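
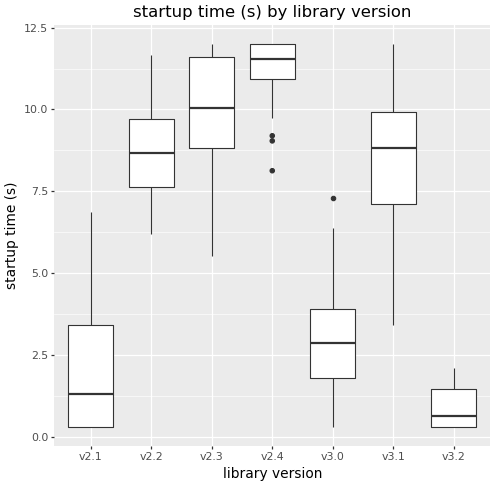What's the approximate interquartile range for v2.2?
≈ 2

Q3 ≈ 10, Q1 ≈ 8; IQR ≈ 2.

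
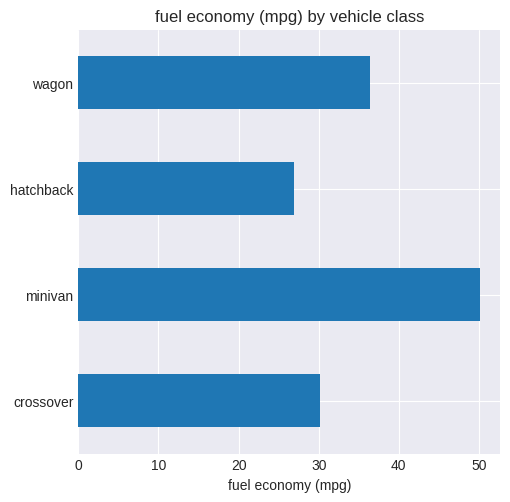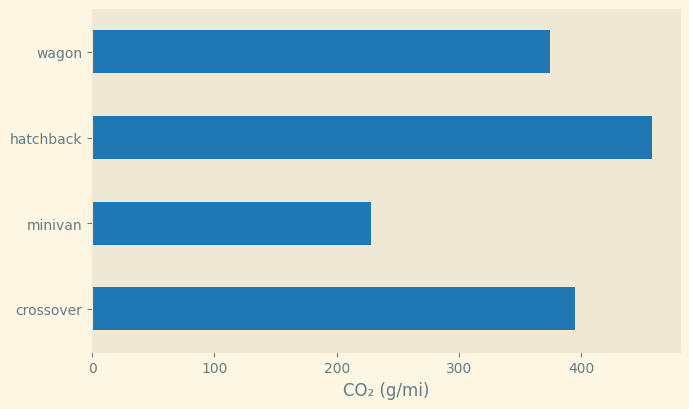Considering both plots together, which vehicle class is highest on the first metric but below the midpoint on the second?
Chart 2 median CO₂ (g/mi) ≈ 400; below-median vehicle classes: minivan, wagon. Among those, minivan has the highest fuel economy (mpg) (≈ 50).

minivan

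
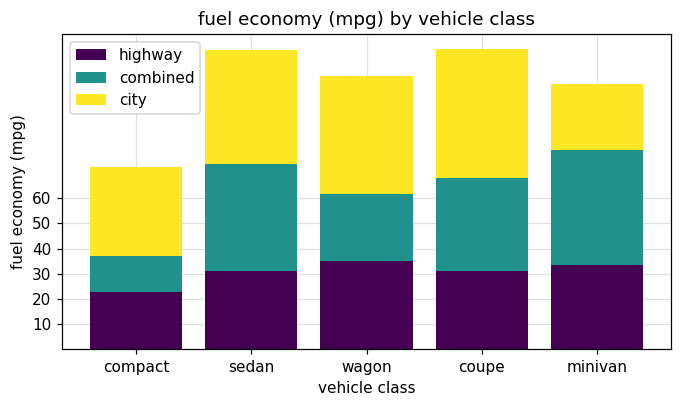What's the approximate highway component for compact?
≈ 20

highway top ≈ 20, bottom ≈ 0; segment ≈ 20.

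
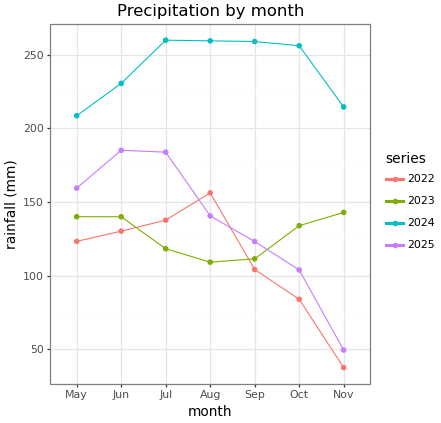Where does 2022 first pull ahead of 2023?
Jun: 2022 ≈ 140 vs 2023 ≈ 140 (not yet); Jul: 2022 ≈ 140 vs 2023 ≈ 120 (first crossover).

Jul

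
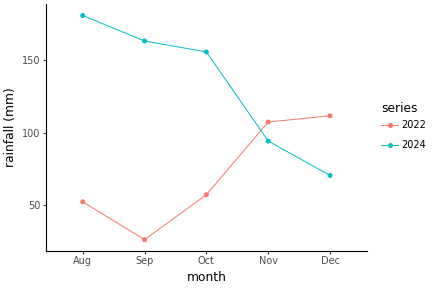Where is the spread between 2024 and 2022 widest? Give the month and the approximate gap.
Sep: 2024 ≈ 160, 2022 ≈ 20 → gap ≈ 140. Next-largest (Aug) is only ≈ 120.

Sep, ≈ 140 mm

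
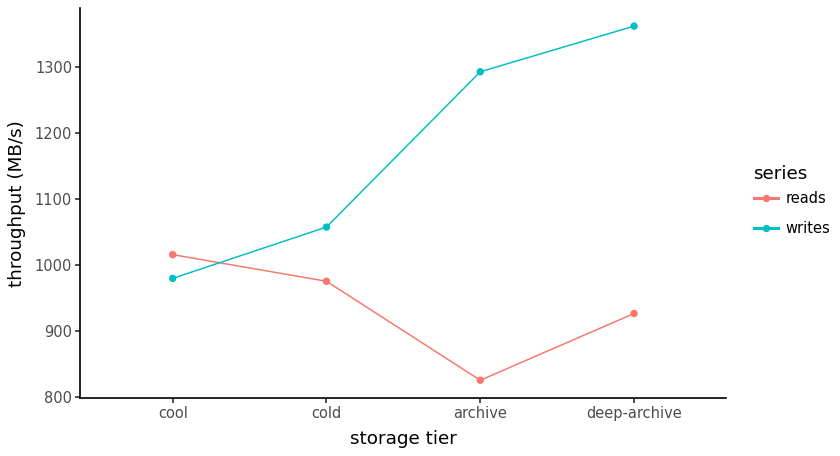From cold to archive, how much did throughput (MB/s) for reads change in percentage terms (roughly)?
cold ≈ 950, archive ≈ 800; (800 − 950) / 950 ≈ -15.8%.

≈ -15.8%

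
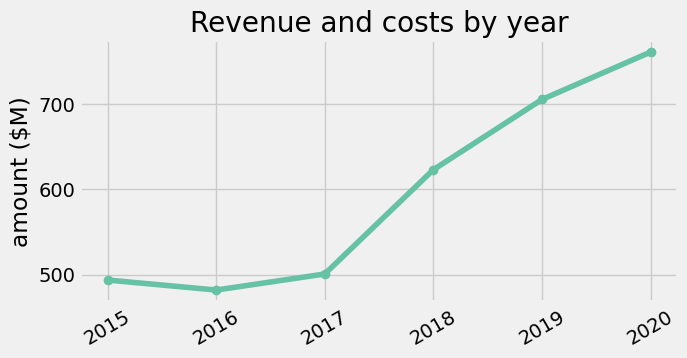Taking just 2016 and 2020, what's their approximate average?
(475 + 750) / 2 ≈ 612.

≈ 612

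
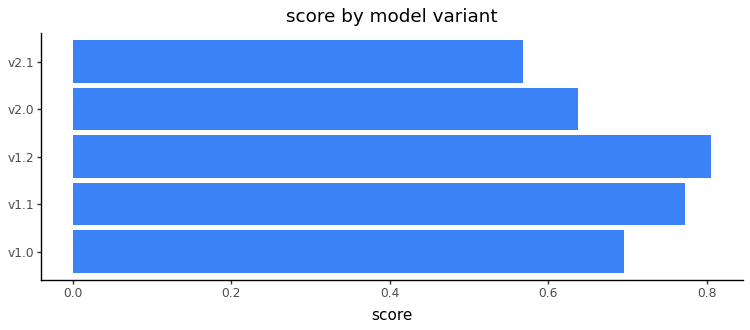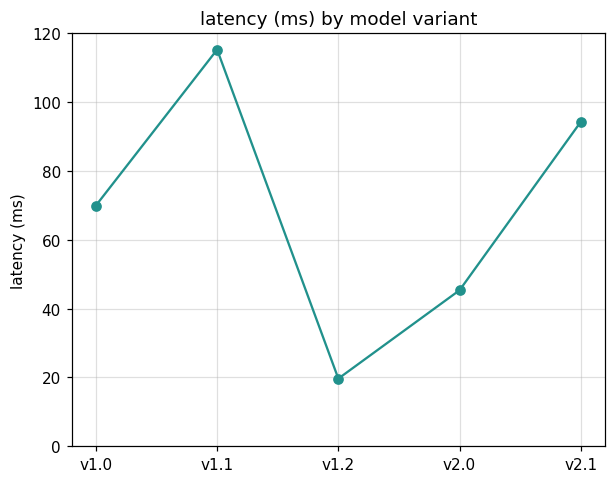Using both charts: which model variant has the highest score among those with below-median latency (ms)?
v1.2

Chart 2 median latency (ms) ≈ 60; below-median model variants: v1.2, v2.0. Among those, v1.2 has the highest score (≈ 0.8).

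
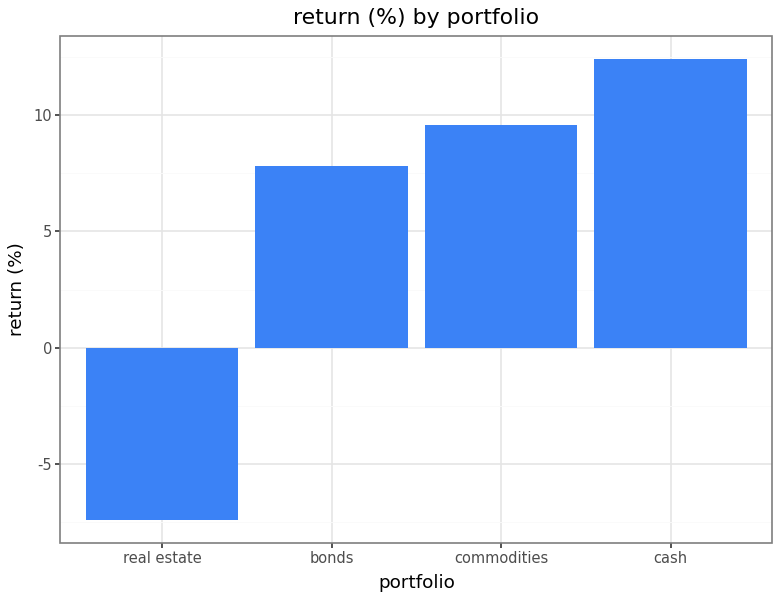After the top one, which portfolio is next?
Top 3: cash ≈ 12, commodities ≈ 10, bonds ≈ 8.

commodities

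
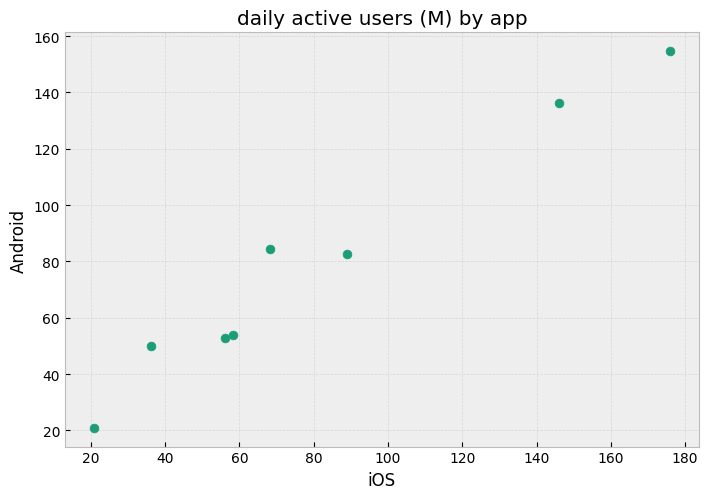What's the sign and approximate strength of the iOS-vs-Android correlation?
positive, strong

Points are positively correlated; strong (|r| ≈ 1.0).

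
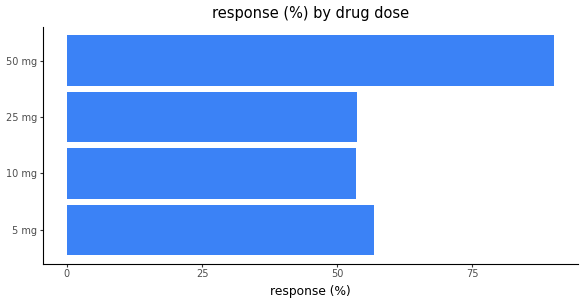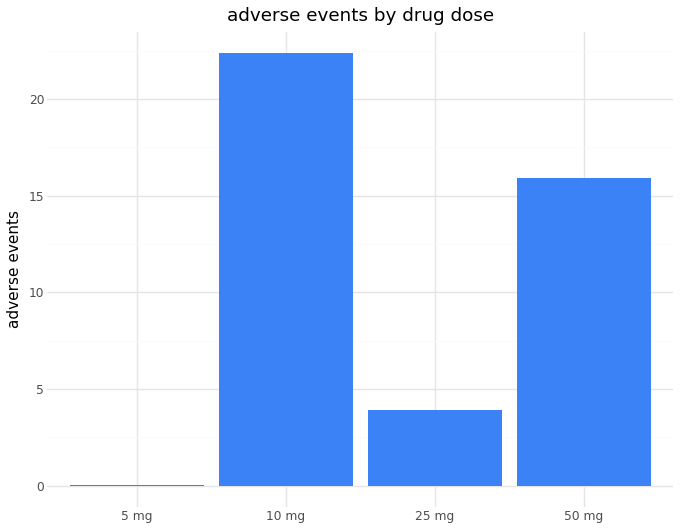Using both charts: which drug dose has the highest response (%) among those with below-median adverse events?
5 mg

Chart 2 median adverse events ≈ 10; below-median drug doses: 5 mg, 25 mg. Among those, 5 mg has the highest response (%) (≈ 60).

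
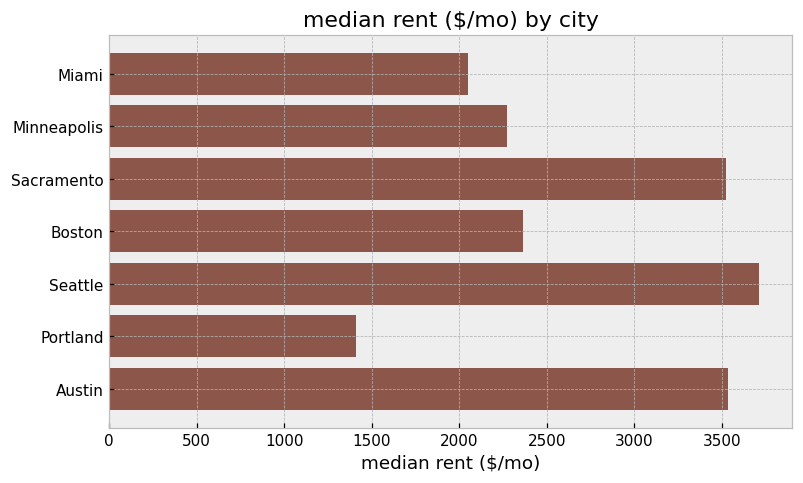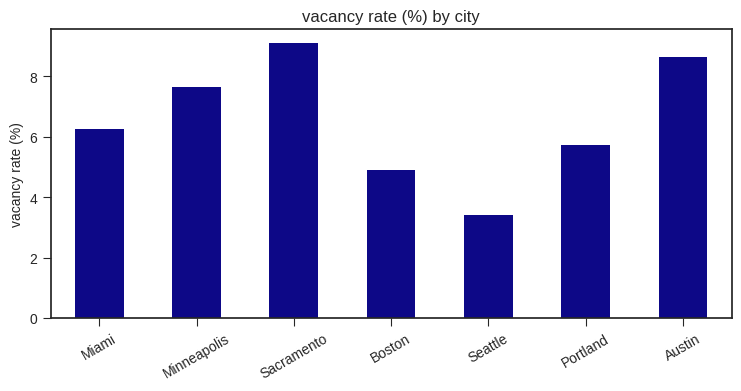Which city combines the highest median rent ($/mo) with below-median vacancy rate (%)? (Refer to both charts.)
Seattle

Chart 2 median vacancy rate (%) ≈ 6; below-median cities: Boston, Seattle, Portland. Among those, Seattle has the highest median rent ($/mo) (≈ 3500).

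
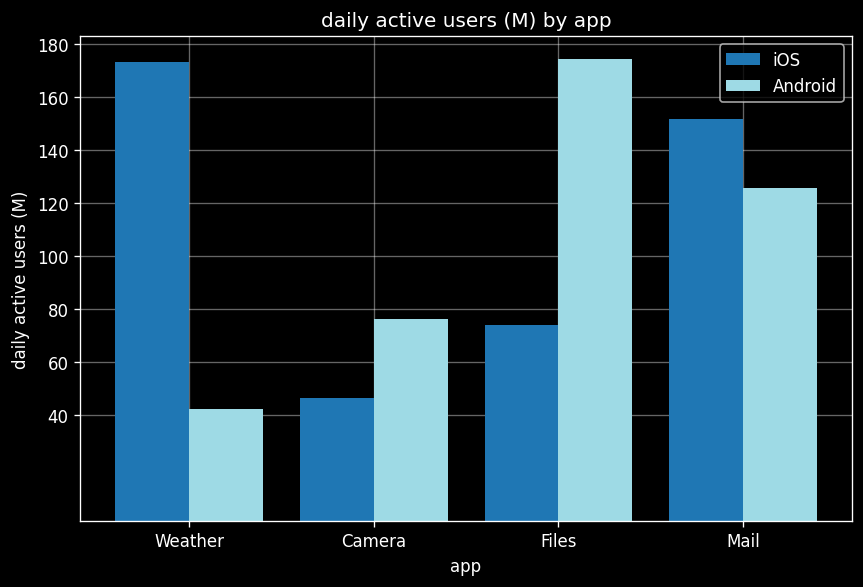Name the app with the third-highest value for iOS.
Files

Top 4 for iOS: Weather ≈ 180, Mail ≈ 160, Files ≈ 80, Camera ≈ 40.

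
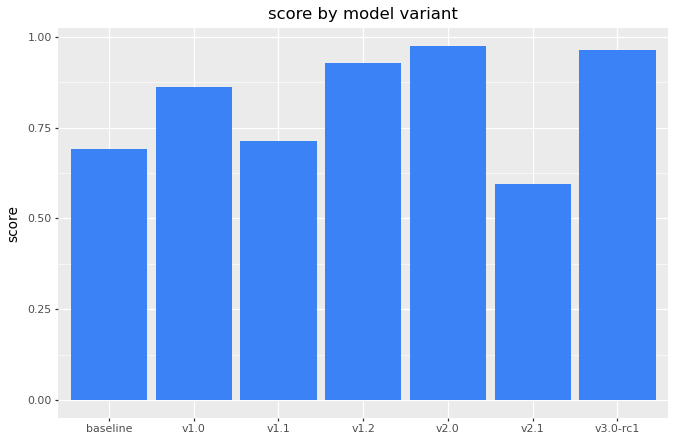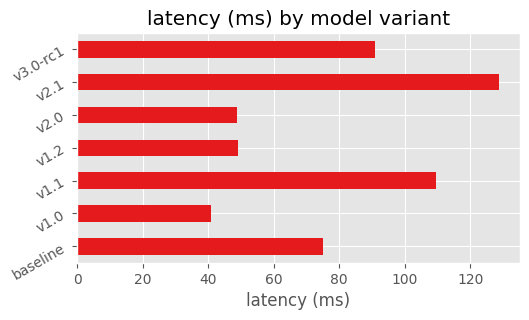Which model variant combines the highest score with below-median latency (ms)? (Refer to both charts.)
v2.0

Chart 2 median latency (ms) ≈ 80; below-median model variants: v1.0, v1.2, v2.0. Among those, v2.0 has the highest score (≈ 1).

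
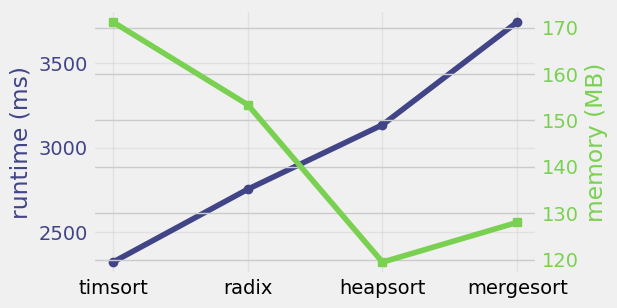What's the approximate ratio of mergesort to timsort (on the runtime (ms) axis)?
≈ 1.58×

mergesort ≈ 3800, timsort ≈ 2400; 3800/2400 ≈ 1.58.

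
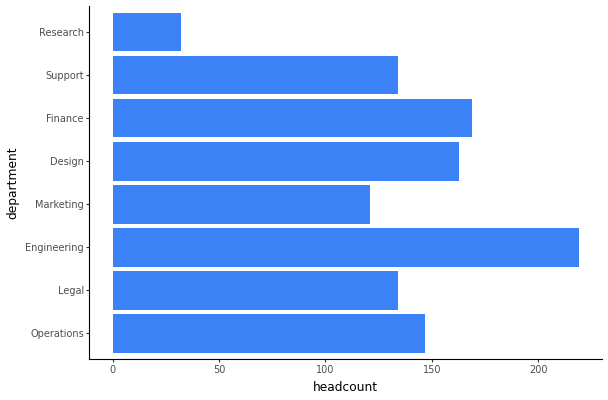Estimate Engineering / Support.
≈ 1.57×

Engineering ≈ 220, Support ≈ 140; 220/140 ≈ 1.57.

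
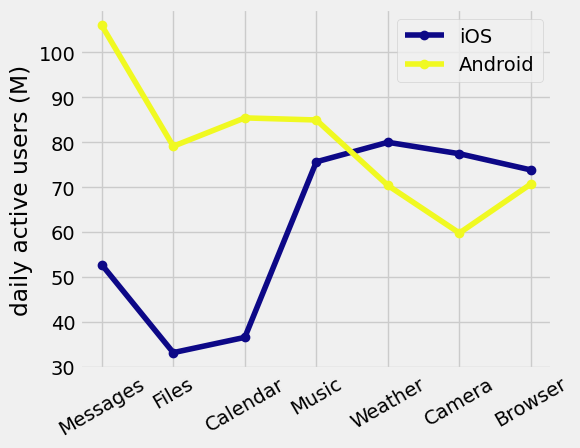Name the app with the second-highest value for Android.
Calendar

Top 3 for Android: Messages ≈ 110, Calendar ≈ 90, Music ≈ 80.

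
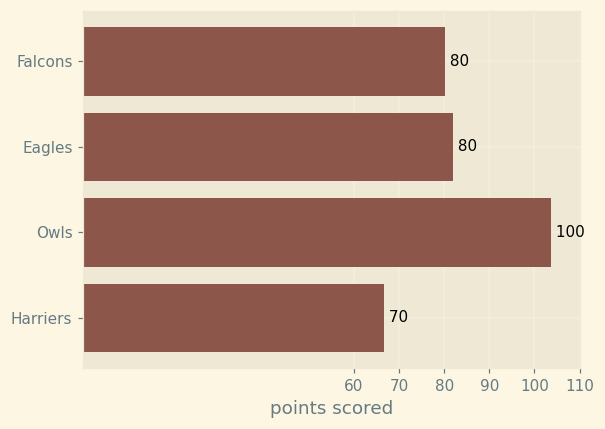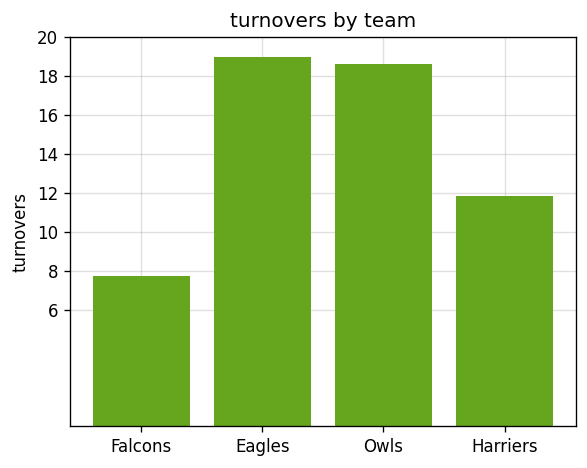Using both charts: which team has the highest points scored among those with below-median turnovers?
Chart 2 median turnovers ≈ 16; below-median teams: Falcons, Harriers. Among those, Falcons has the highest points scored (≈ 80).

Falcons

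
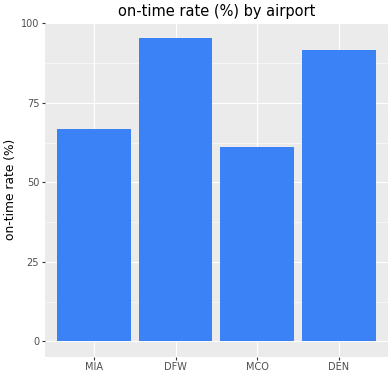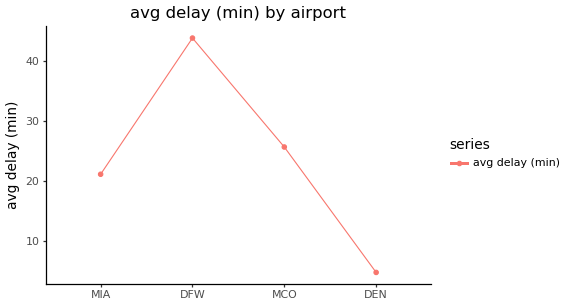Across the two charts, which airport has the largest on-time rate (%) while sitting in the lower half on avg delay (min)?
Chart 2 median avg delay (min) ≈ 25; below-median airports: MIA, DEN. Among those, DEN has the highest on-time rate (%) (≈ 90).

DEN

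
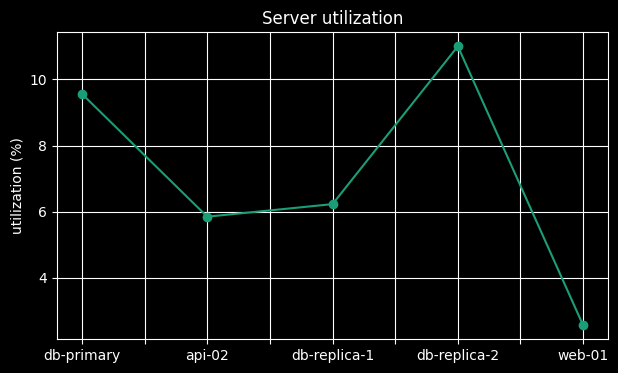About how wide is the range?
Max db-replica-2 ≈ 11, min web-01 ≈ 3; range ≈ 8.

≈ 8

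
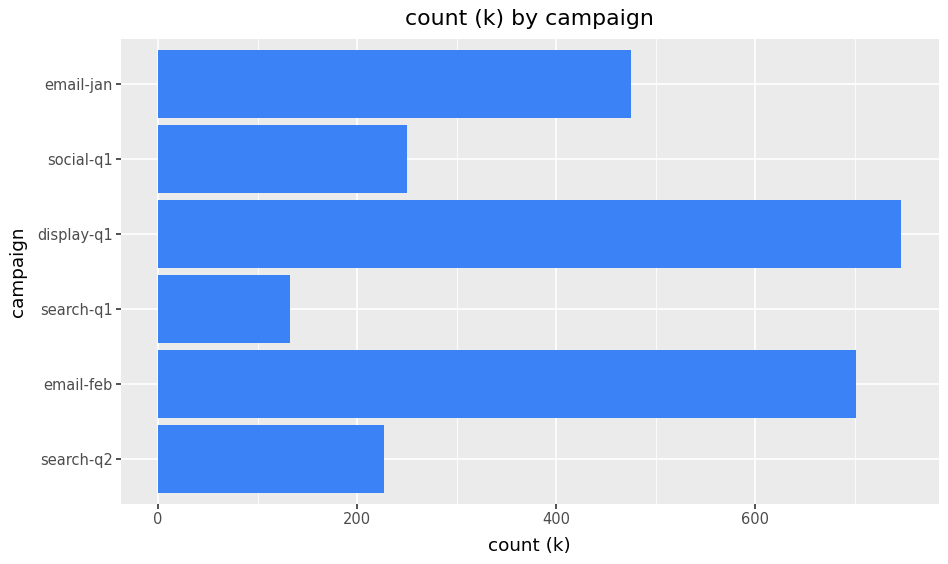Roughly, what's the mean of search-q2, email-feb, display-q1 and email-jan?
≈ 525

(200 + 700 + 700 + 500) / 4 ≈ 525.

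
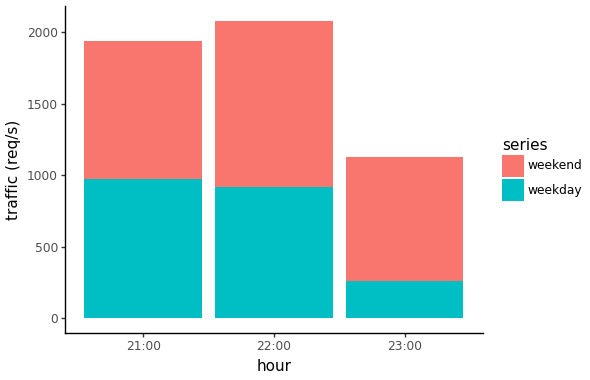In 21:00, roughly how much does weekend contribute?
weekend top ≈ 2000, bottom ≈ 1000; segment ≈ 1000.

≈ 1000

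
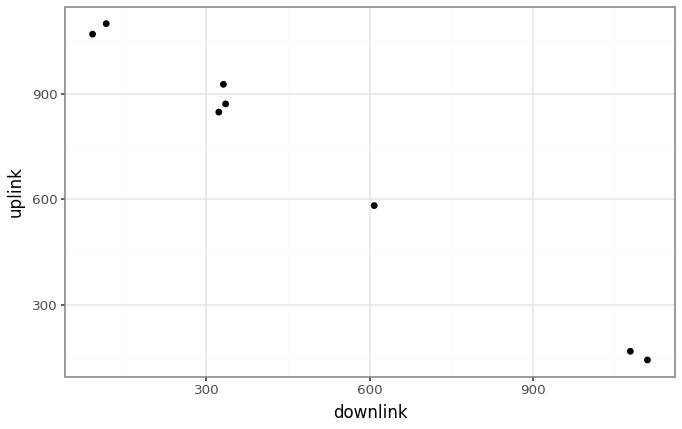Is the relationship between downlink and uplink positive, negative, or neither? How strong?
Points are negatively correlated; strong (|r| ≈ 1.0).

negative, strong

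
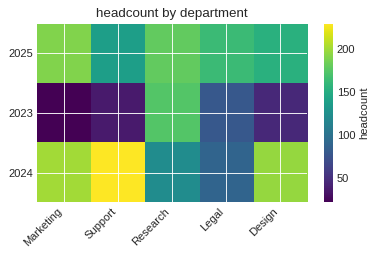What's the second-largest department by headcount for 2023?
Top 3 for 2023: Research ≈ 180, Legal ≈ 80, Design ≈ 40.

Legal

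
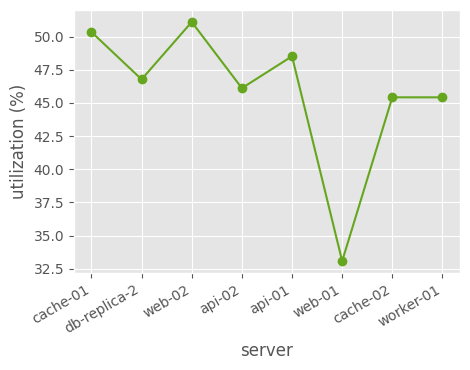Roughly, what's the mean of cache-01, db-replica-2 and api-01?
(50 + 46 + 48) / 3 ≈ 48.

≈ 48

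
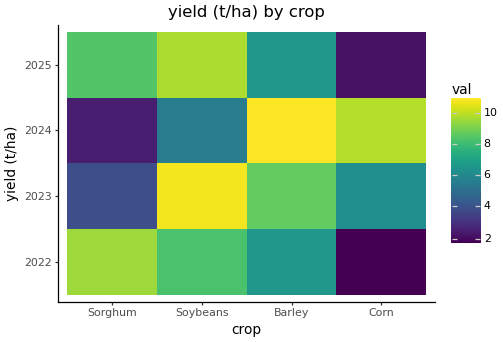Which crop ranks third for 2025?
Barley

Top 4 for 2025: Soybeans ≈ 10, Sorghum ≈ 8, Barley ≈ 7, Corn ≈ 2.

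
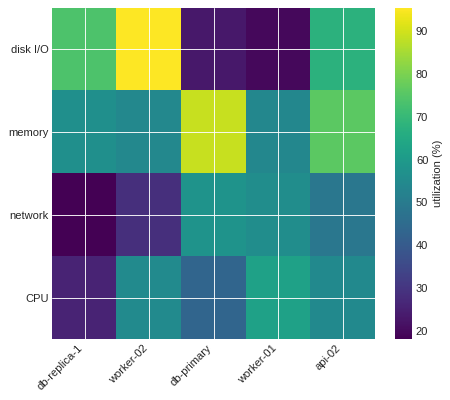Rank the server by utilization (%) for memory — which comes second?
api-02

Top 3 for memory: db-primary ≈ 90, api-02 ≈ 80, db-replica-1 ≈ 60.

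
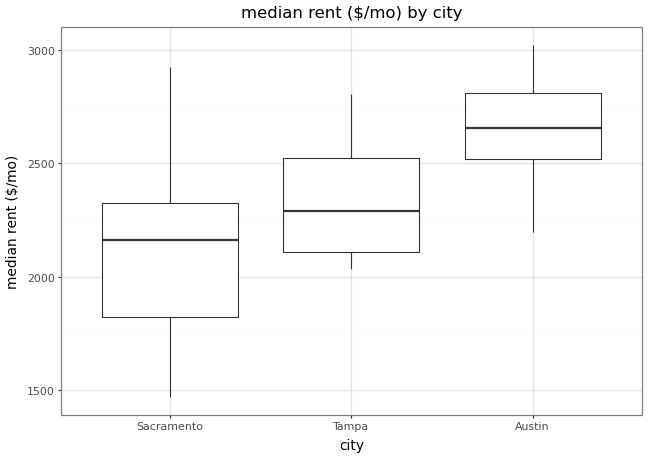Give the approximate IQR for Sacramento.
Q3 ≈ 2350, Q1 ≈ 1800; IQR ≈ 550.

≈ 550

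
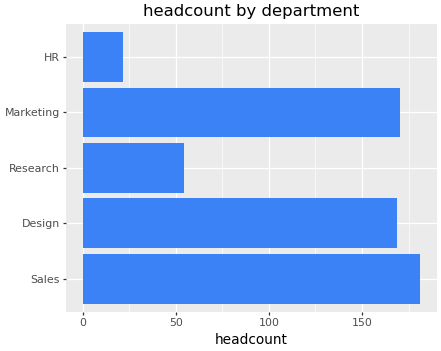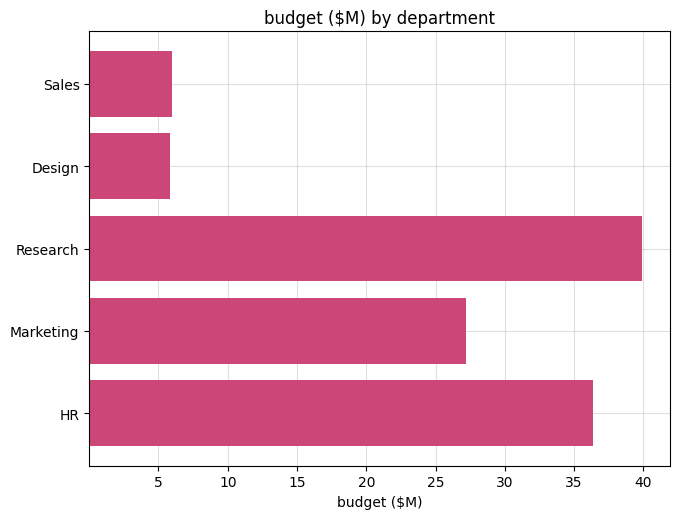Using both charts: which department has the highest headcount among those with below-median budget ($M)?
Sales

Chart 2 median budget ($M) ≈ 25; below-median departments: Sales, Design. Among those, Sales has the highest headcount (≈ 180).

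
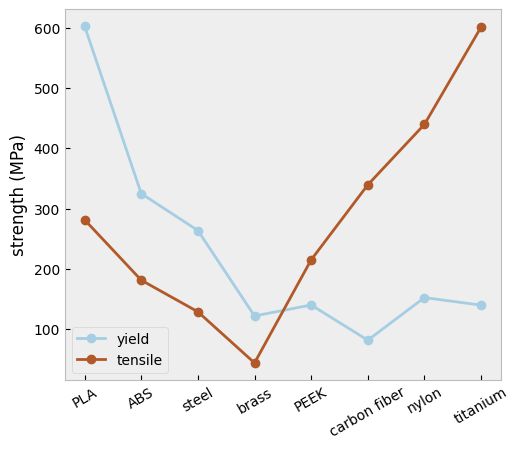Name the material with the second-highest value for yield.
Top 3 for yield: PLA ≈ 600, ABS ≈ 300, steel ≈ 250.

ABS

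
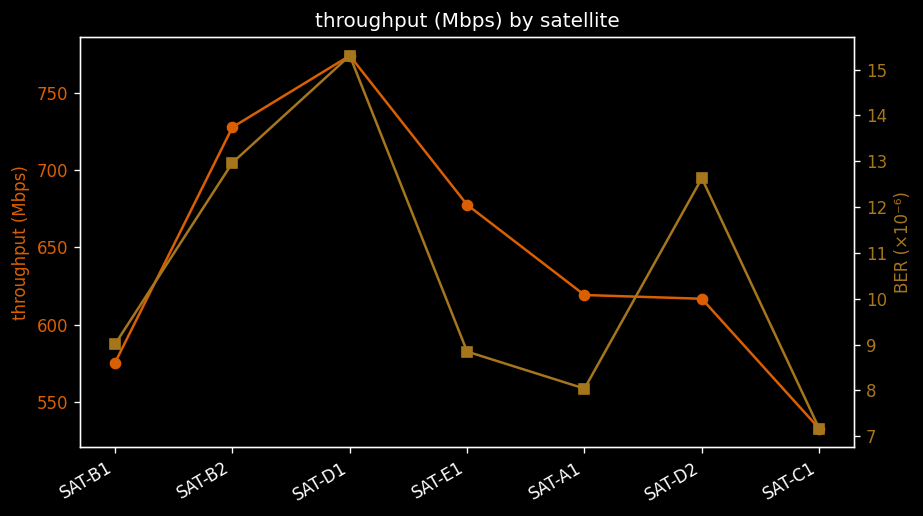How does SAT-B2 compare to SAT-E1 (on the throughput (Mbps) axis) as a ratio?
≈ 1.07×

SAT-B2 ≈ 725, SAT-E1 ≈ 675; 725/675 ≈ 1.07.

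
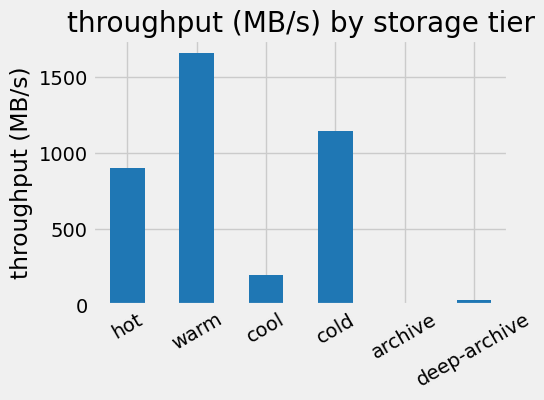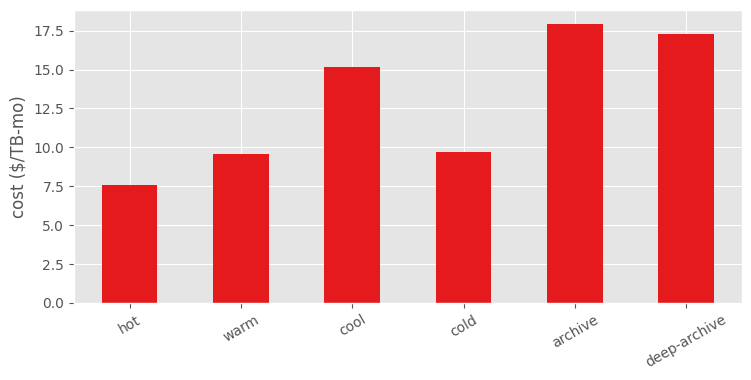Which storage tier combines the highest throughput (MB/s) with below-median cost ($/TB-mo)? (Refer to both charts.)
Chart 2 median cost ($/TB-mo) ≈ 12; below-median storage tiers: hot, warm, cold. Among those, warm has the highest throughput (MB/s) (≈ 1600).

warm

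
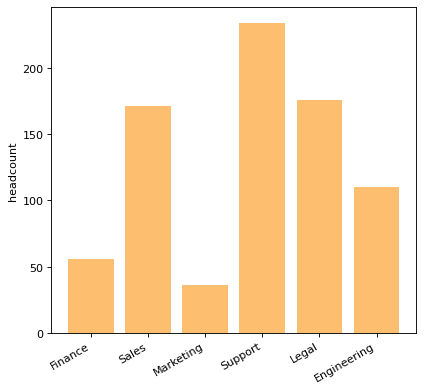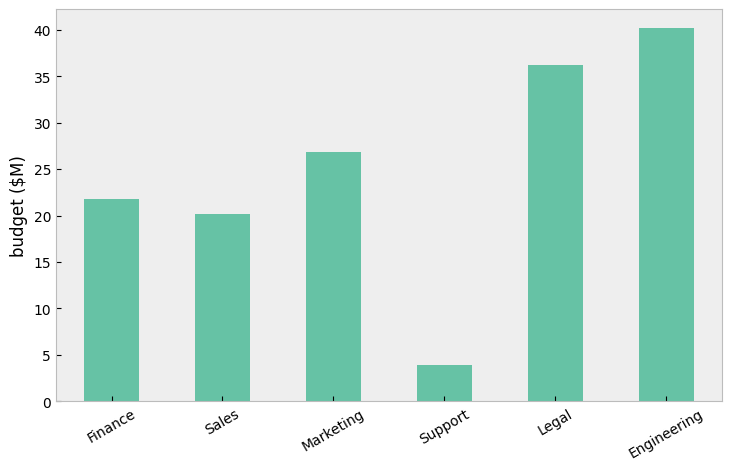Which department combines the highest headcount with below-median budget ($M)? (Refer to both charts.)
Support

Chart 2 median budget ($M) ≈ 25; below-median departments: Finance, Sales, Support. Among those, Support has the highest headcount (≈ 225).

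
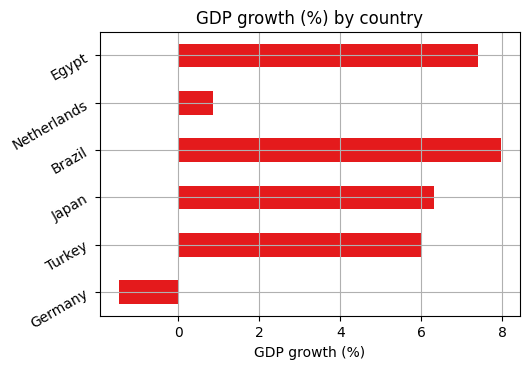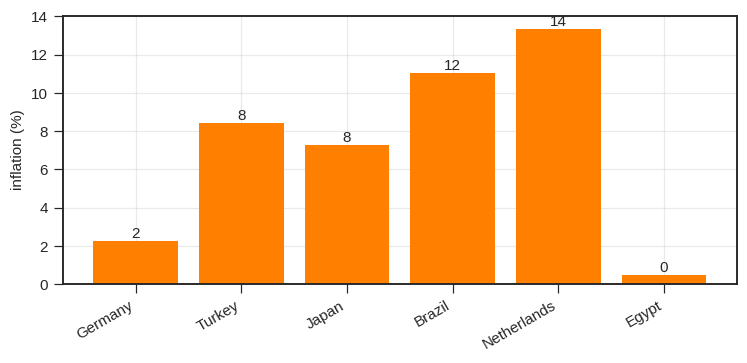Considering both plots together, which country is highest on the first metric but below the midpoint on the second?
Chart 2 median inflation (%) ≈ 8; below-median countries: Germany, Japan, Egypt. Among those, Egypt has the highest GDP growth (%) (≈ 7).

Egypt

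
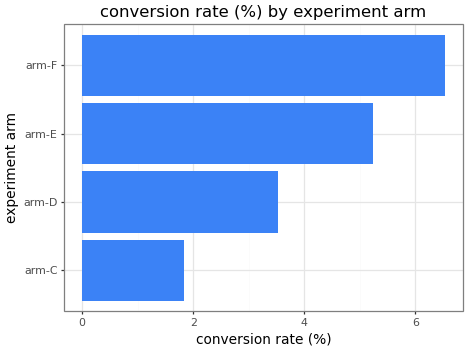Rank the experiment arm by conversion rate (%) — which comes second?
arm-E

Top 3: arm-F ≈ 7, arm-E ≈ 5, arm-D ≈ 4.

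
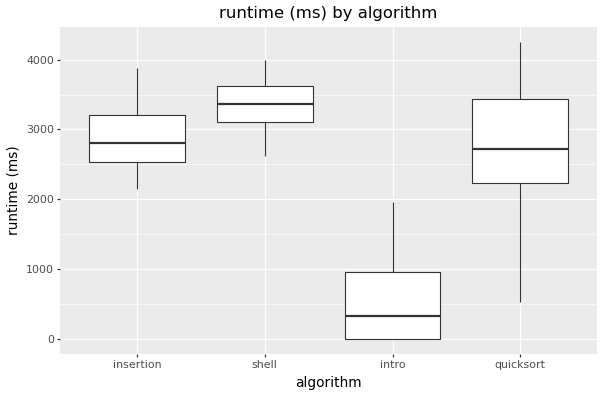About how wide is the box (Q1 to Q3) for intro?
Q3 ≈ 1000, Q1 ≈ 0; IQR ≈ 1000.

≈ 1000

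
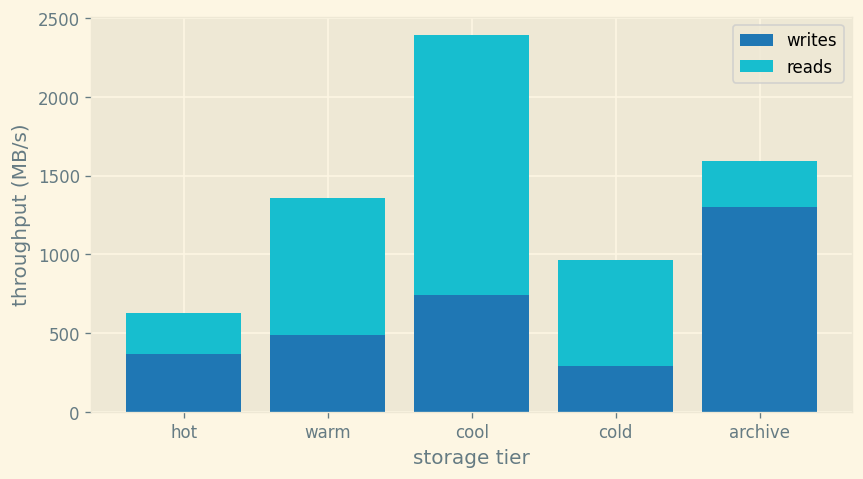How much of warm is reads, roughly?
≈ 1000

reads top ≈ 1400, bottom ≈ 400; segment ≈ 1000.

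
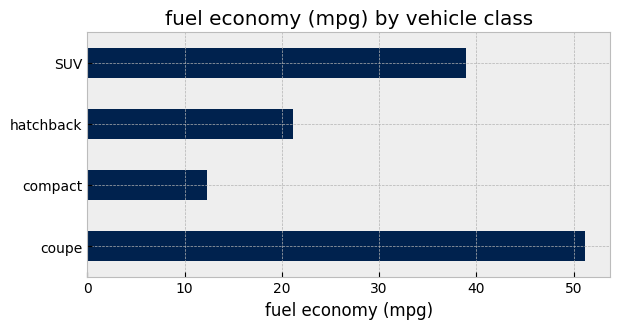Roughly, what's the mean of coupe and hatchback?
≈ 35

(50 + 20) / 2 ≈ 35.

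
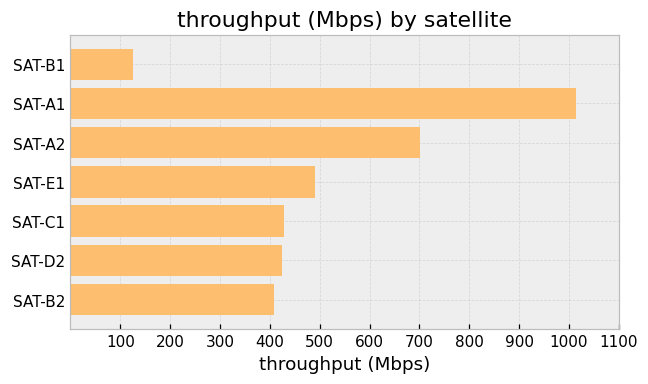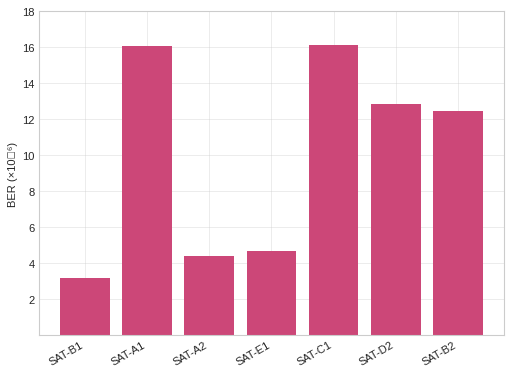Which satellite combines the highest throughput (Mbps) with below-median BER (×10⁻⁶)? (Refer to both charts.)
Chart 2 median BER (×10⁻⁶) ≈ 12; below-median satellites: SAT-B1, SAT-A2, SAT-E1. Among those, SAT-A2 has the highest throughput (Mbps) (≈ 700).

SAT-A2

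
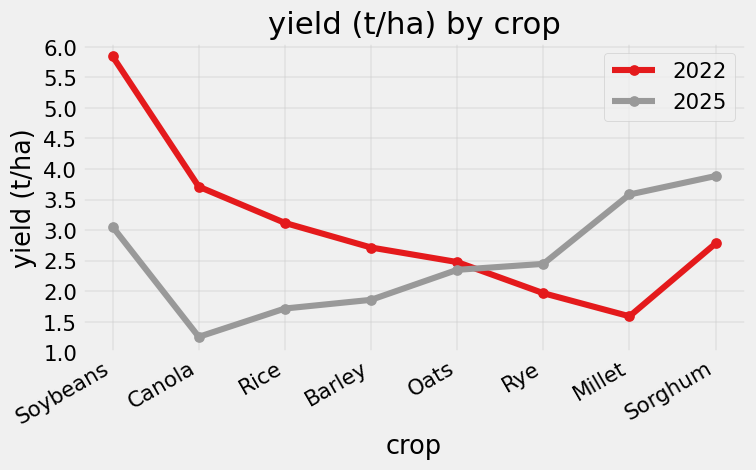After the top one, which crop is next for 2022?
Canola

Top 3 for 2022: Soybeans ≈ 6.0, Canola ≈ 3.5, Rice ≈ 3.0.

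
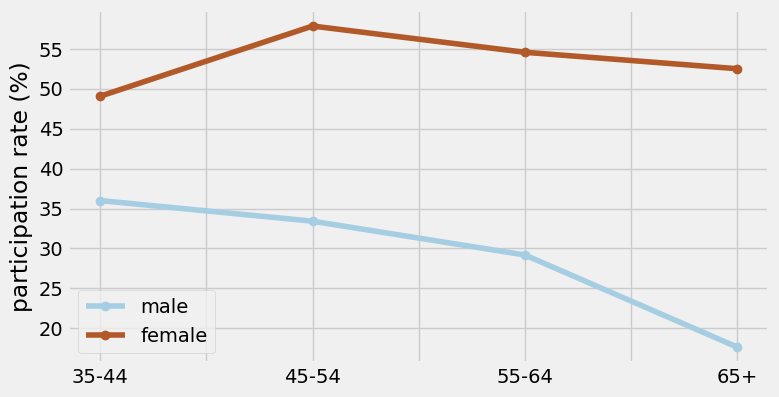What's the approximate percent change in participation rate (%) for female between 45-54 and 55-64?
≈ -8.3%

45-54 ≈ 60, 55-64 ≈ 55; (55 − 60) / 60 ≈ -8.3%.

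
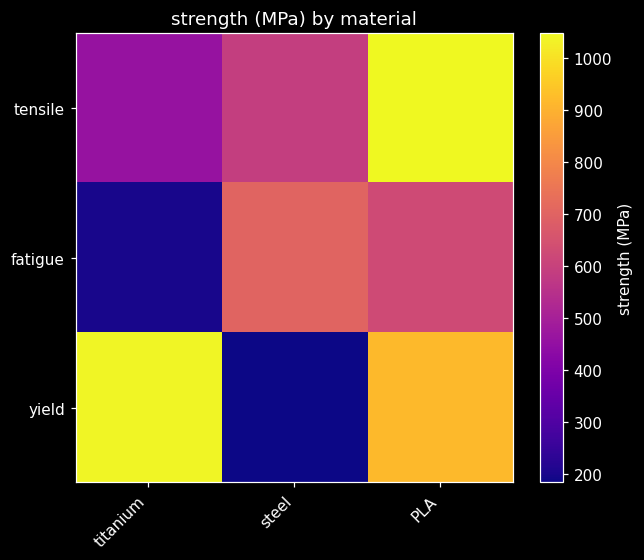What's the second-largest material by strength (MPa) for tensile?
Top 3 for tensile: PLA ≈ 1000, steel ≈ 600, titanium ≈ 500.

steel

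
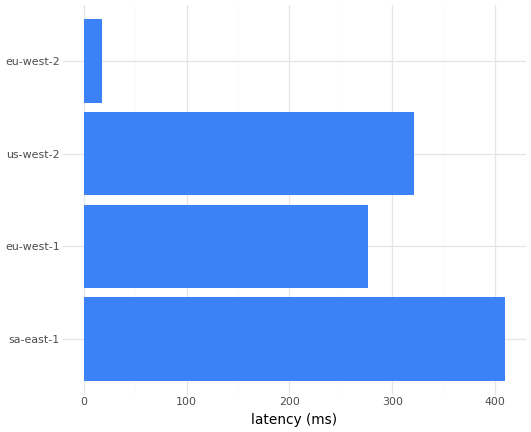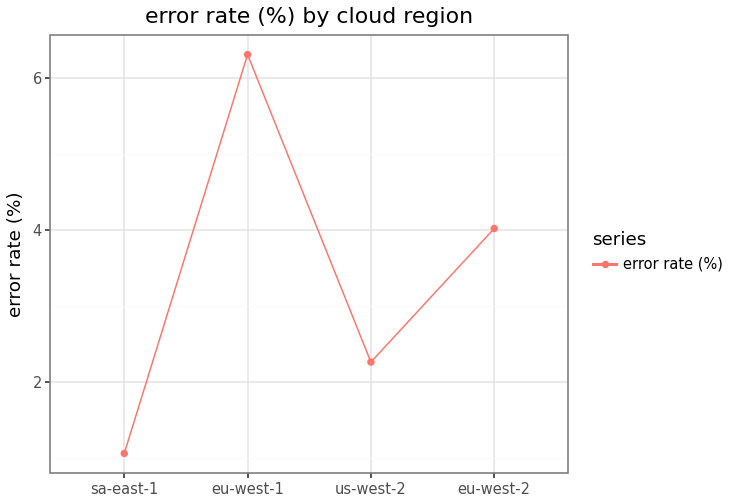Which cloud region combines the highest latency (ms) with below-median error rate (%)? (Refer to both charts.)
sa-east-1

Chart 2 median error rate (%) ≈ 3; below-median cloud regions: sa-east-1, us-west-2. Among those, sa-east-1 has the highest latency (ms) (≈ 400).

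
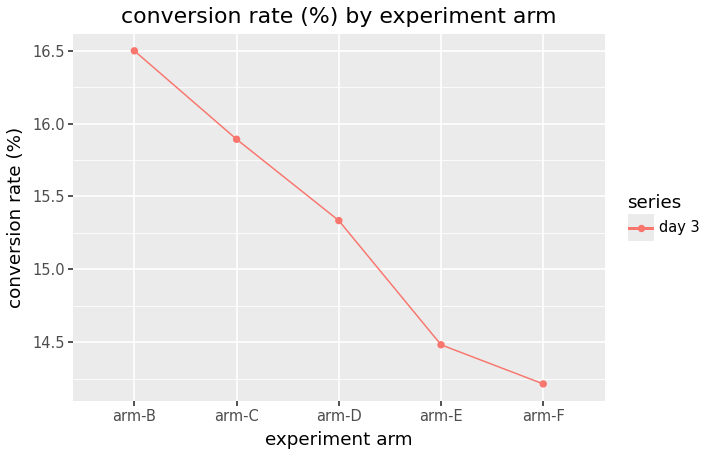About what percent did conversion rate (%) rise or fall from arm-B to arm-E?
arm-B ≈ 16.4, arm-E ≈ 14.4; (14.4 − 16.4) / 16.4 ≈ -12.2%.

≈ -12.2%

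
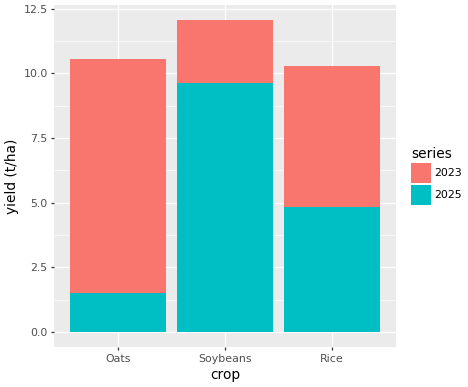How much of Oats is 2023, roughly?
2023 top ≈ 10, bottom ≈ 2; segment ≈ 8.

≈ 8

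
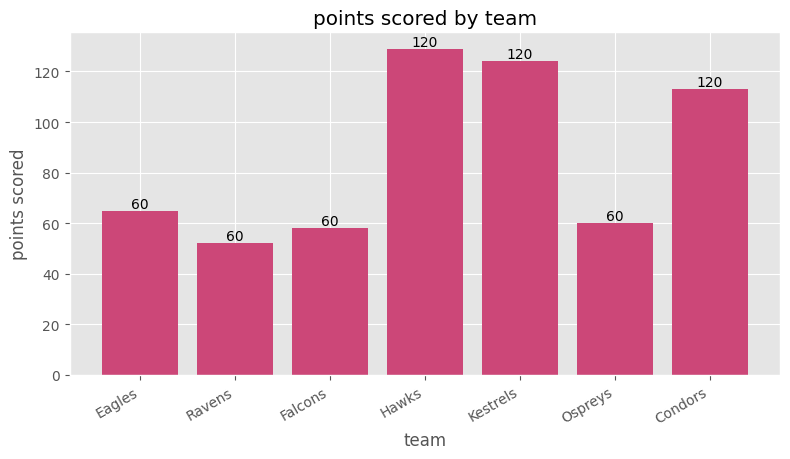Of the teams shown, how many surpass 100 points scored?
Above 100: Hawks, Kestrels, Condors.

3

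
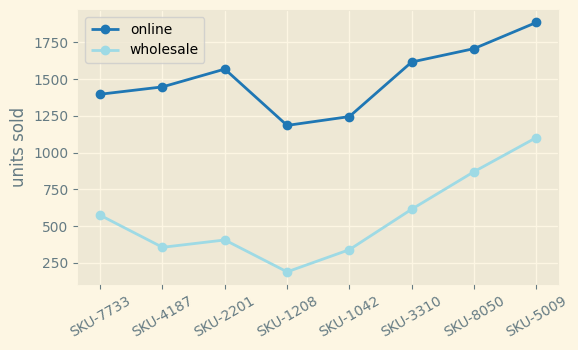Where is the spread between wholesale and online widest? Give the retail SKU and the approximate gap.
SKU-2201, ≈ 1200

SKU-2201: wholesale ≈ 400, online ≈ 1600 → gap ≈ 1200. Next-largest (SKU-4187) is only ≈ 1000.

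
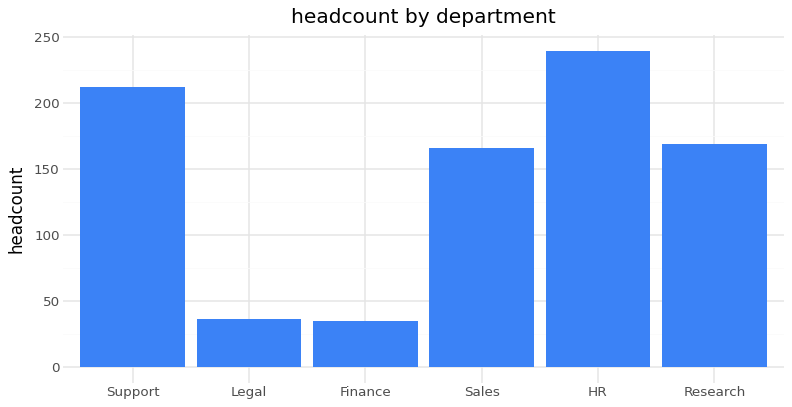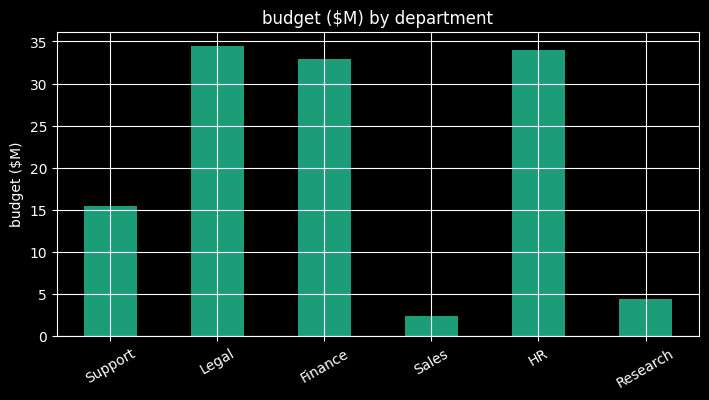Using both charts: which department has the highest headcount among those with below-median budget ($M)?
Support

Chart 2 median budget ($M) ≈ 25; below-median departments: Support, Sales, Research. Among those, Support has the highest headcount (≈ 200).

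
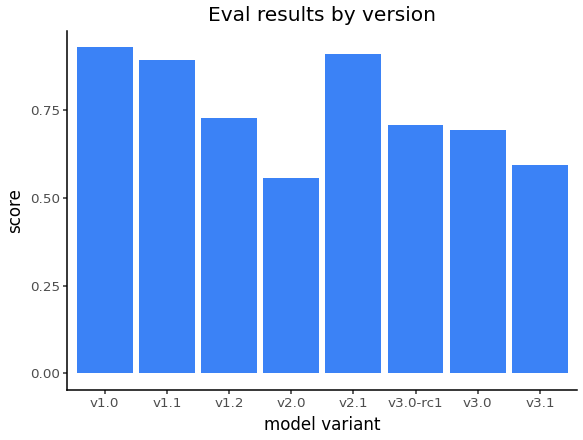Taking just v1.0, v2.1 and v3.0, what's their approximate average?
≈ 0.83

(0.9 + 0.9 + 0.7) / 3 ≈ 0.83.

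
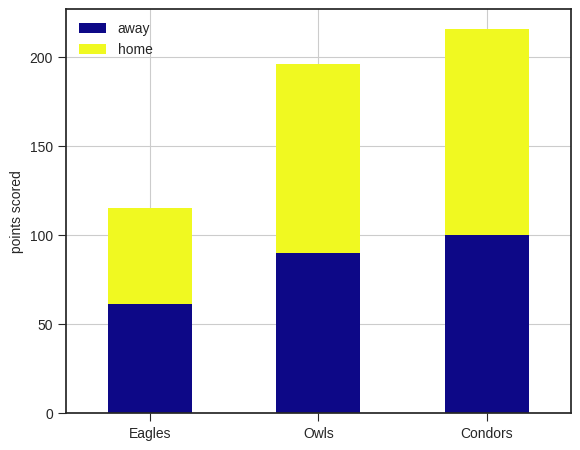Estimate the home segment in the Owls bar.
home top ≈ 200, bottom ≈ 80; segment ≈ 120.

≈ 120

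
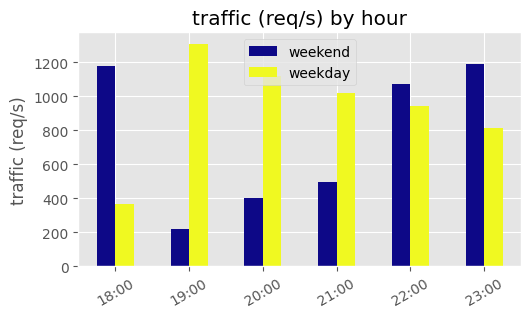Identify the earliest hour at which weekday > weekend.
19:00

18:00: weekday ≈ 400 vs weekend ≈ 1200 (not yet); 19:00: weekday ≈ 1400 vs weekend ≈ 200 (first crossover).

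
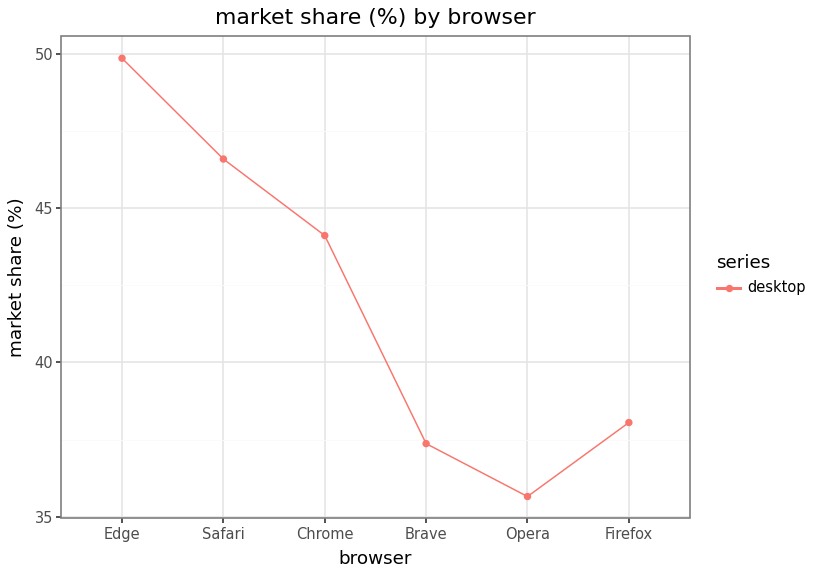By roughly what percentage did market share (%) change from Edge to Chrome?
≈ -12%

Edge ≈ 50, Chrome ≈ 44; (44 − 50) / 50 ≈ -12%.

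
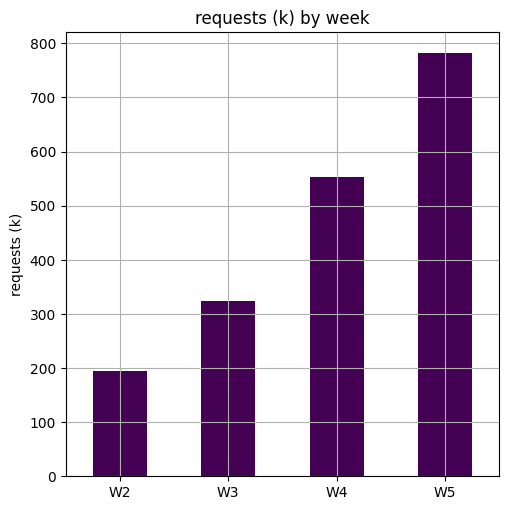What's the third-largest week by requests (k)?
Top 4: W5 ≈ 800, W4 ≈ 600, W3 ≈ 300, W2 ≈ 200.

W3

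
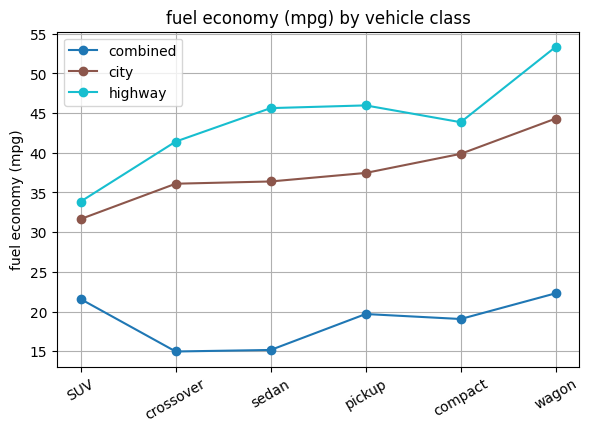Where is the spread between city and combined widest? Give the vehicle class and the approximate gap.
wagon: city ≈ 45, combined ≈ 20 → gap ≈ 25. Next-largest (sedan) is only ≈ 20.

wagon, ≈ 25 mpg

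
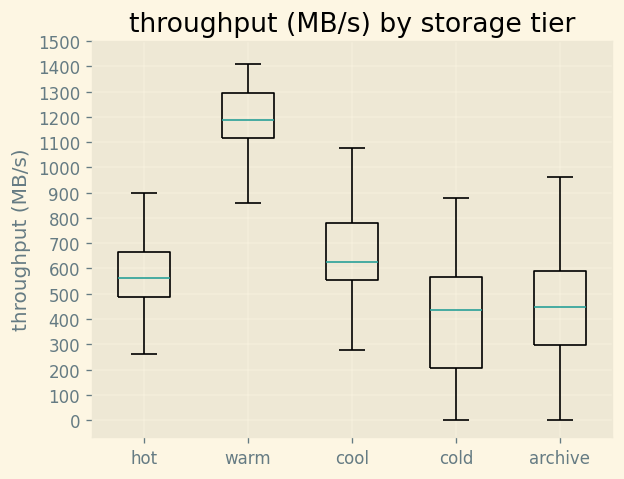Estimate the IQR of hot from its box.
≈ 200

Q3 ≈ 700, Q1 ≈ 500; IQR ≈ 200.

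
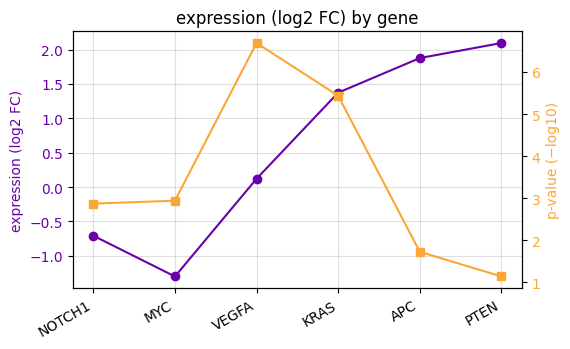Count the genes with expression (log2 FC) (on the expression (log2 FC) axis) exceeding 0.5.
Above 0.5: KRAS, APC, PTEN.

3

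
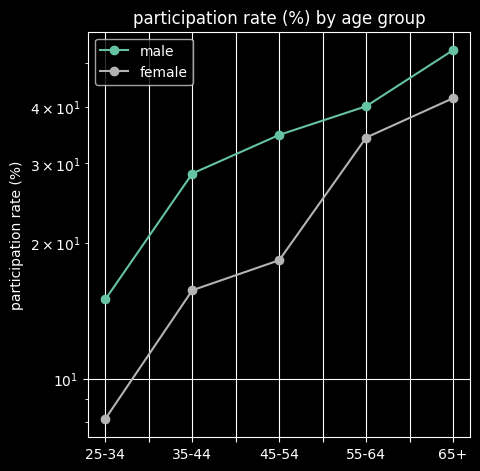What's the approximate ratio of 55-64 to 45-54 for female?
55-64 ≈ 35, 45-54 ≈ 20; 35/20 ≈ 1.75.

≈ 1.75×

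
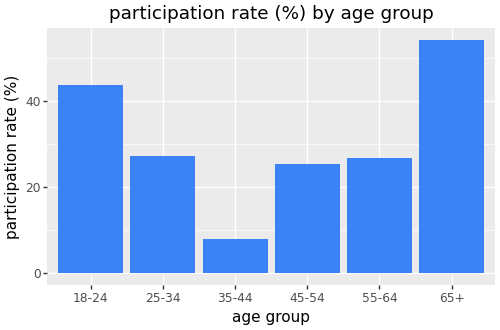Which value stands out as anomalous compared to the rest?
65+

65+ ≈ 55; the rest sit between ≈ 10 and ≈ 45.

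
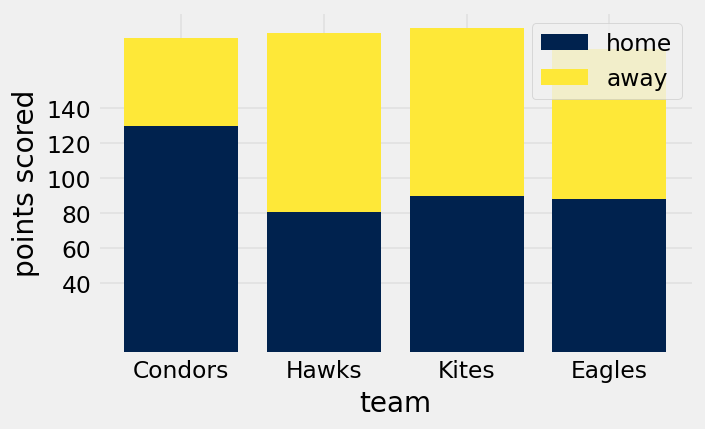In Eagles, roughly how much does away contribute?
≈ 100

away top ≈ 180, bottom ≈ 80; segment ≈ 100.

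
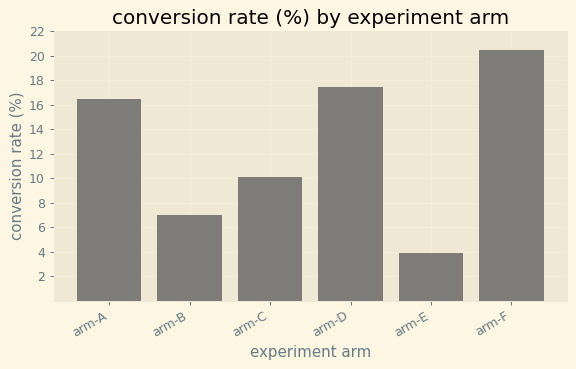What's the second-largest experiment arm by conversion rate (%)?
Top 3: arm-F ≈ 20, arm-D ≈ 18, arm-A ≈ 16.

arm-D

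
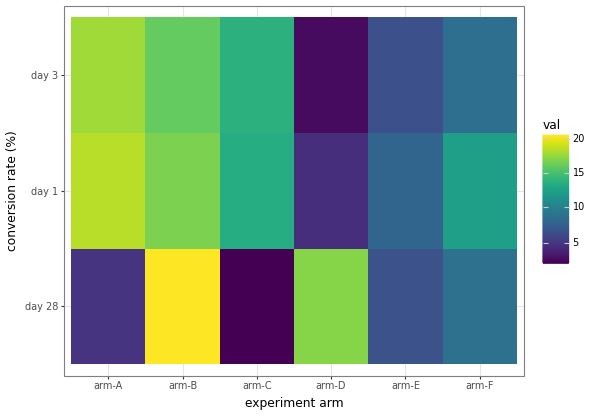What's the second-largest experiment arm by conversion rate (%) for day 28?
Top 3 for day 28: arm-B ≈ 20, arm-D ≈ 18, arm-F ≈ 8.

arm-D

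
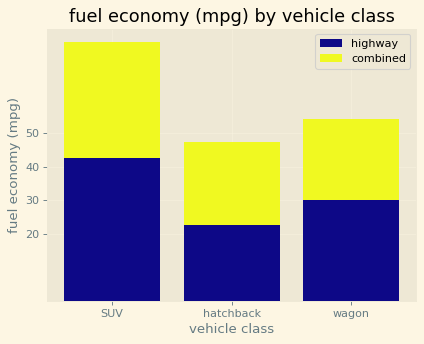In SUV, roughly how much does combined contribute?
≈ 40

combined top ≈ 80, bottom ≈ 40; segment ≈ 40.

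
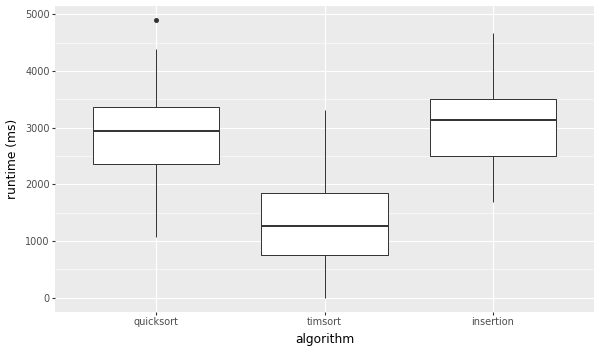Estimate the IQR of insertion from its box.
≈ 1200

Q3 ≈ 3600, Q1 ≈ 2400; IQR ≈ 1200.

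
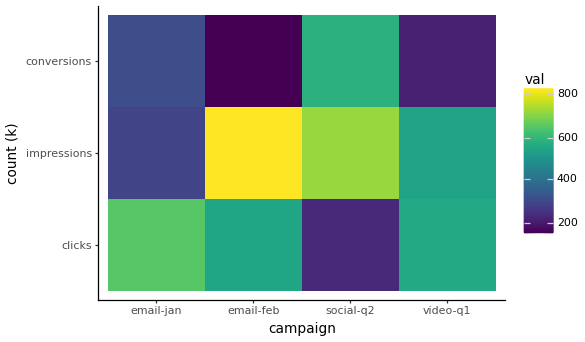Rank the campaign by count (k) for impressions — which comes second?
social-q2

Top 3 for impressions: email-feb ≈ 800, social-q2 ≈ 700, video-q1 ≈ 500.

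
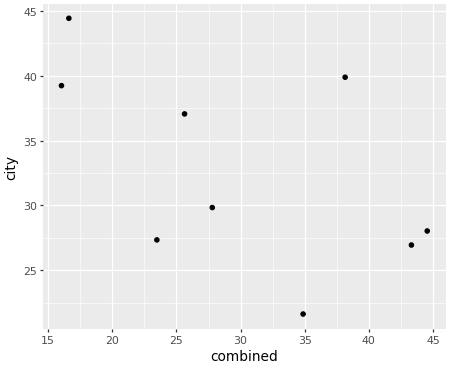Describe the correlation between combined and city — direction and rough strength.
negative, moderate

Points are negatively correlated; moderate (|r| ≈ 0.6).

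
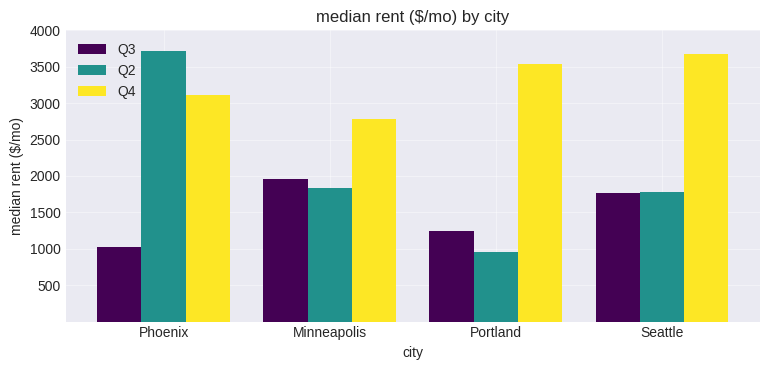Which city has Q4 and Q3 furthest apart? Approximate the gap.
Portland: Q4 ≈ 3500, Q3 ≈ 1000 → gap ≈ 2500. Next-largest (Phoenix) is only ≈ 2000.

Portland, ≈ 2500 $/mo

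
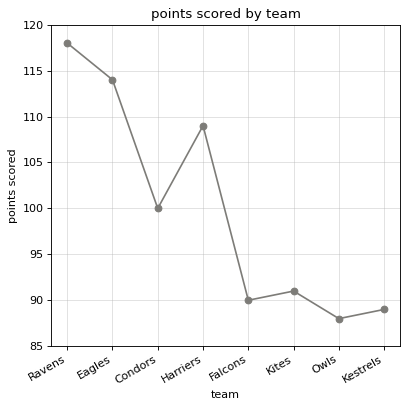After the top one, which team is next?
Eagles

Top 3: Ravens ≈ 120, Eagles ≈ 115, Harriers ≈ 110.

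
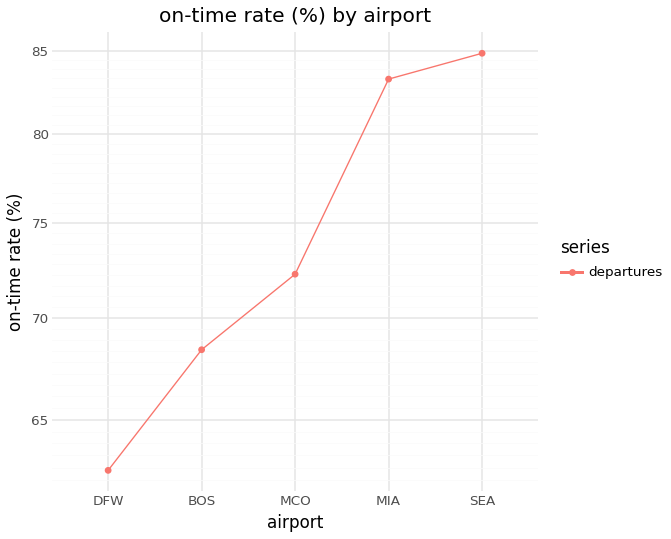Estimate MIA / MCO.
≈ 1.17×

MIA ≈ 84, MCO ≈ 72; 84/72 ≈ 1.17.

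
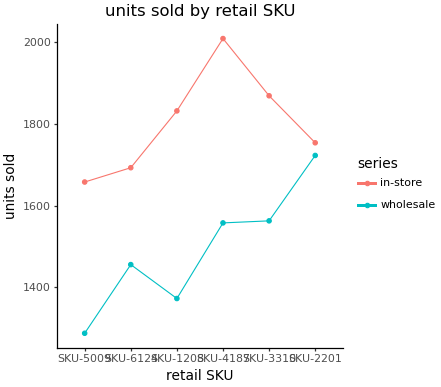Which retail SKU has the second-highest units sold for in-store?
SKU-3310

Top 3 for in-store: SKU-4187 ≈ 2000, SKU-3310 ≈ 1900, SKU-1208 ≈ 1800.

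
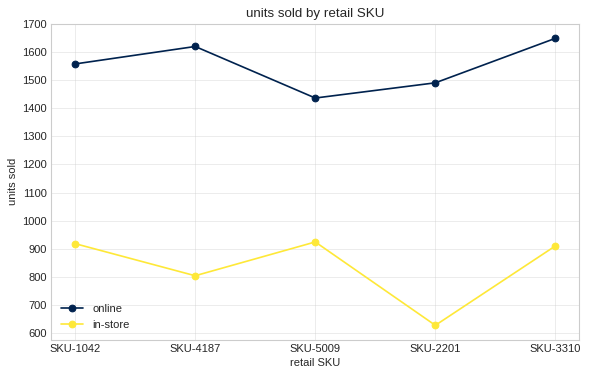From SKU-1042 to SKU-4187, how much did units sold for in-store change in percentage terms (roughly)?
≈ -11.1%

SKU-1042 ≈ 900, SKU-4187 ≈ 800; (800 − 900) / 900 ≈ -11.1%.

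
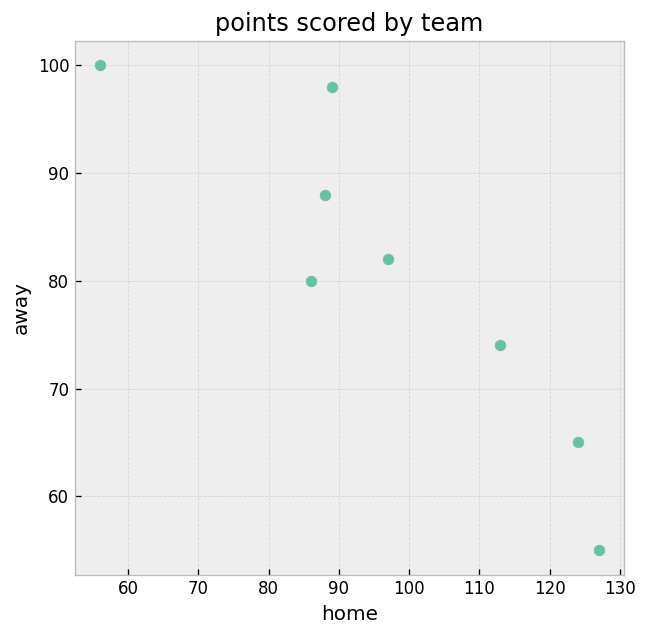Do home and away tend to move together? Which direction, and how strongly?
negative, strong

Points are negatively correlated; strong (|r| ≈ 0.9).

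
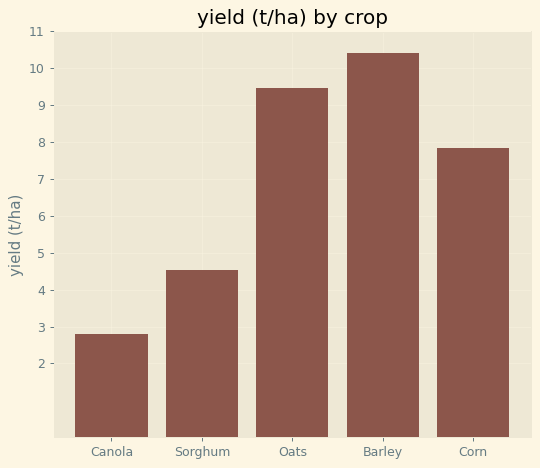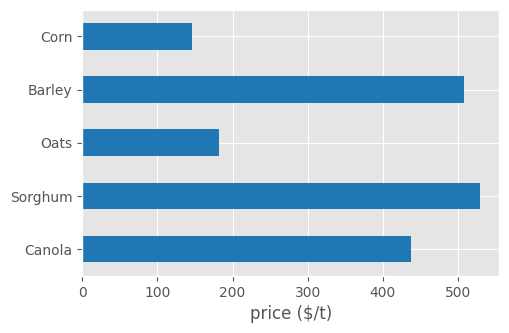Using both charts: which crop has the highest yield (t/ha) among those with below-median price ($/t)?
Chart 2 median price ($/t) ≈ 450; below-median crops: Oats, Corn. Among those, Oats has the highest yield (t/ha) (≈ 9).

Oats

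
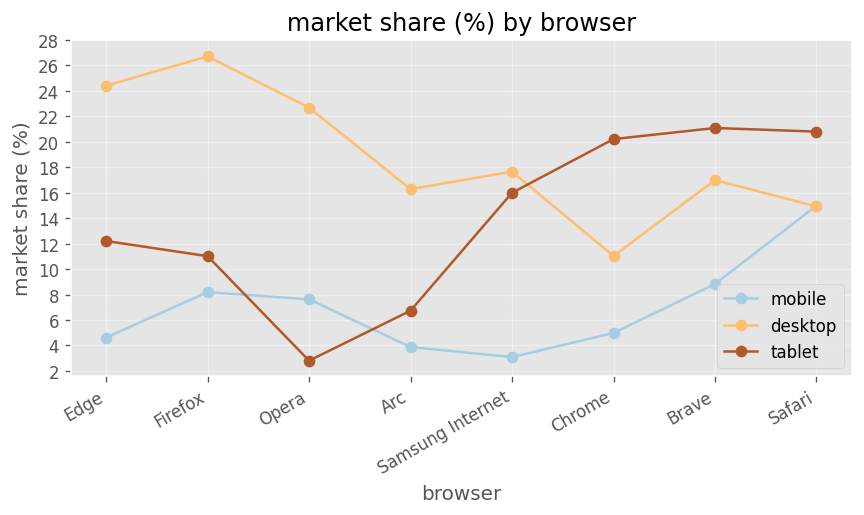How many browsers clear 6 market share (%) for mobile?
4

Above 6: Firefox, Opera, Brave, Safari.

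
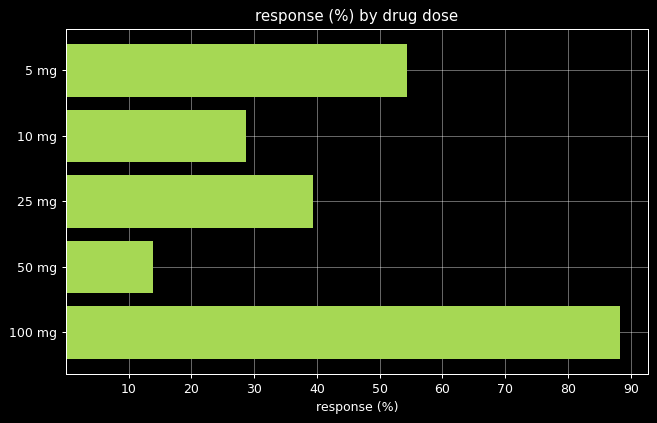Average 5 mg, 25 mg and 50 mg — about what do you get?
(50 + 40 + 10) / 3 ≈ 33.

≈ 33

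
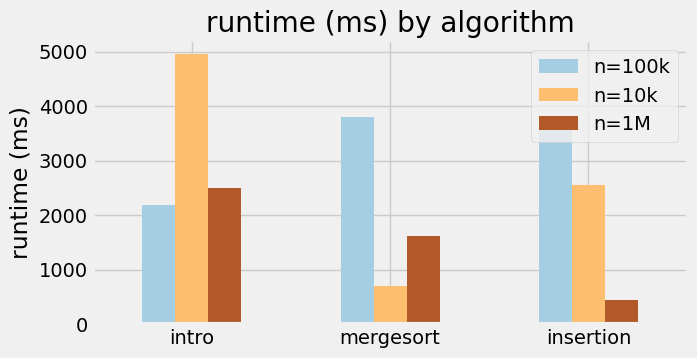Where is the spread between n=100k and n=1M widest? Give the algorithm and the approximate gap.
insertion: n=100k ≈ 4000, n=1M ≈ 500 → gap ≈ 3500. Next-largest (mergesort) is only ≈ 2500.

insertion, ≈ 3500 ms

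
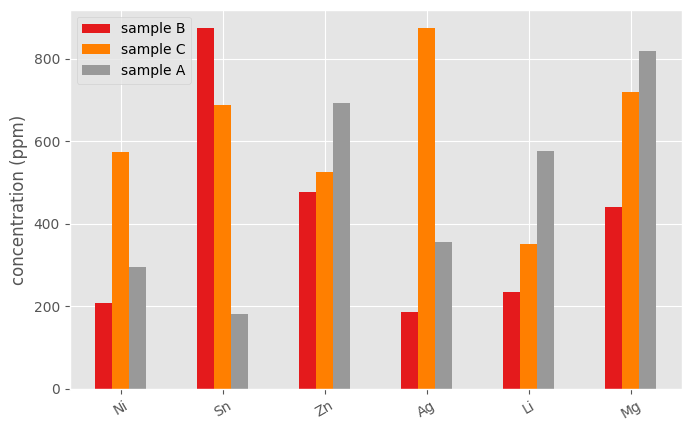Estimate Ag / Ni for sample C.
Ag ≈ 900, Ni ≈ 600; 900/600 ≈ 1.5.

≈ 1.5×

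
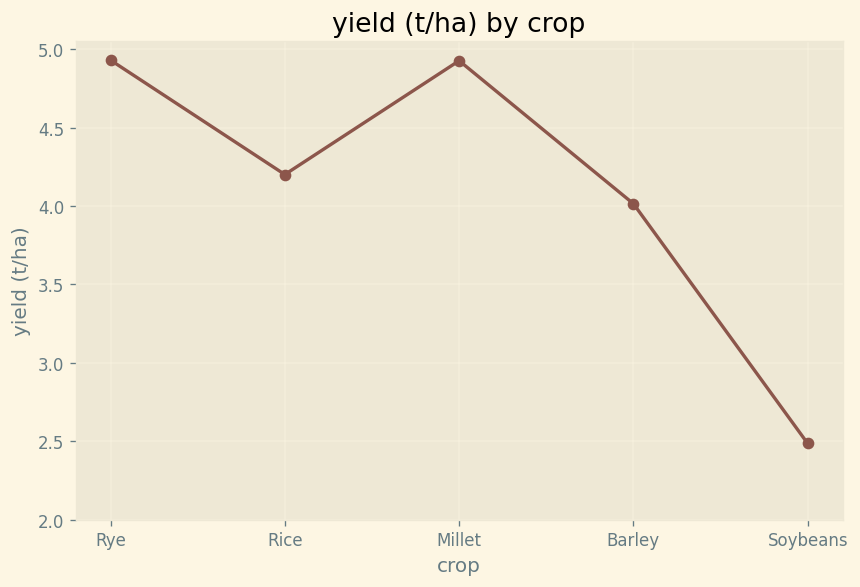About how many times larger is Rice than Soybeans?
≈ 1.6×

Rice ≈ 4.0, Soybeans ≈ 2.5; 4.0/2.5 ≈ 1.6.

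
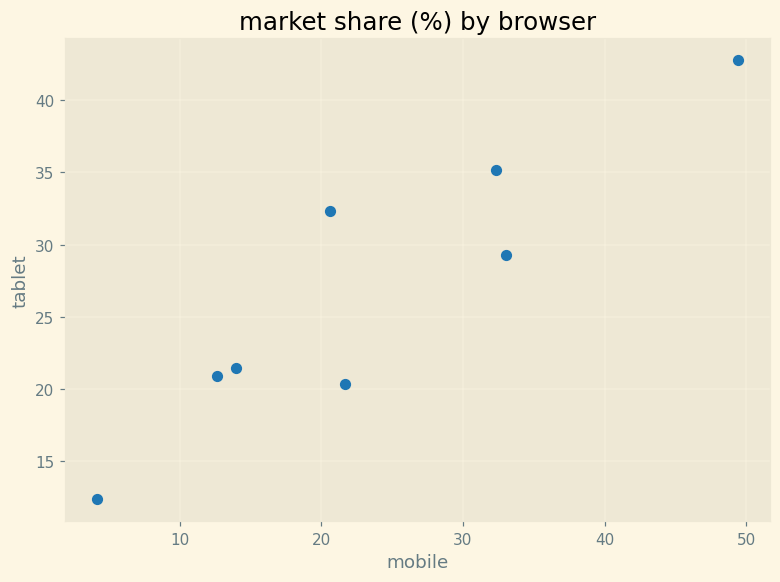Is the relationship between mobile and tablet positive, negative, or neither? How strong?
Points are positively correlated; strong (|r| ≈ 0.9).

positive, strong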